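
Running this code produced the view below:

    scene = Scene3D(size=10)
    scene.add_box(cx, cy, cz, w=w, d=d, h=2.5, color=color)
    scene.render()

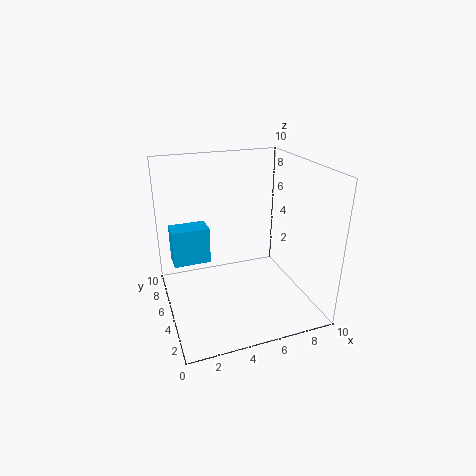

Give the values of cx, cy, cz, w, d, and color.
cx = 0.5, cy = 5, cz = 3.5, w = 2.5, d = 1.5, color = 'deepskyblue'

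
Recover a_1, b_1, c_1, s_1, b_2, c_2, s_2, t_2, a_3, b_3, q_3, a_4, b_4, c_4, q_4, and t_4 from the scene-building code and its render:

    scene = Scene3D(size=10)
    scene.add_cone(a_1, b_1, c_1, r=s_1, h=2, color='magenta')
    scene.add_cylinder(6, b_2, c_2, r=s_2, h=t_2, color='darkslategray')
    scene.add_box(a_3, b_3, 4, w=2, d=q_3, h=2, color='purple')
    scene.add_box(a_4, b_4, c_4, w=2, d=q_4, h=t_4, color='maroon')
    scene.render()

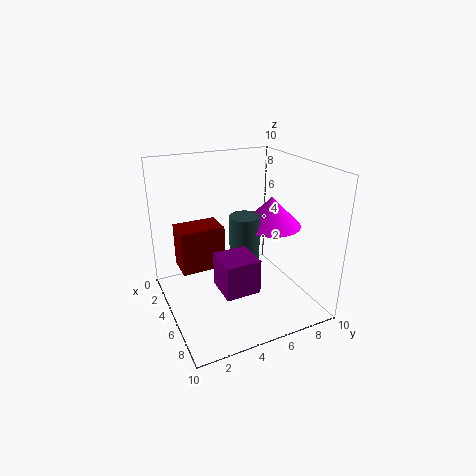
a_1 = 6; b_1 = 7; c_1 = 6; s_1 = 2; b_2 = 5; c_2 = 3; s_2 = 1; t_2 = 4; a_3 = 8; b_3 = 2; q_3 = 2; a_4 = 3; b_4 = 1; c_4 = 3; q_4 = 3; t_4 = 3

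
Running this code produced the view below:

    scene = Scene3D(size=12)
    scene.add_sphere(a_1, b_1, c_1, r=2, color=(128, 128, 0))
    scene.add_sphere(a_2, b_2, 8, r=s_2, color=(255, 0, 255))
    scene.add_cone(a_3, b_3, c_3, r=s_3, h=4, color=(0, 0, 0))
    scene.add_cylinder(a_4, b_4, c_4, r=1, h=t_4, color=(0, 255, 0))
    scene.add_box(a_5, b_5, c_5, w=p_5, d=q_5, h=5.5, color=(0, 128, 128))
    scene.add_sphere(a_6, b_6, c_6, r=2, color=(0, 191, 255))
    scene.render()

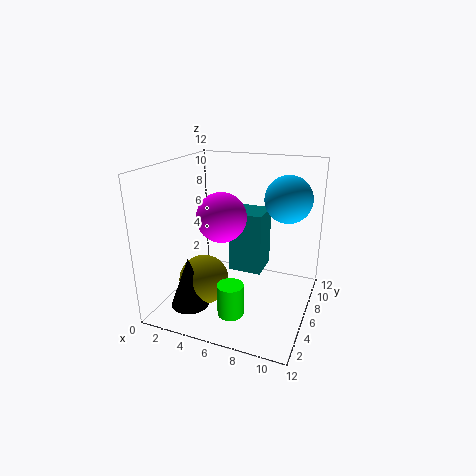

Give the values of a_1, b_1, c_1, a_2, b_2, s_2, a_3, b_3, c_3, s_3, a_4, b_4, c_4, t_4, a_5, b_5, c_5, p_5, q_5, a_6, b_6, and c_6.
a_1 = 4; b_1 = 3.5; c_1 = 3; a_2 = 5; b_2 = 5; s_2 = 2; a_3 = 3.5; b_3 = 2; c_3 = 1.5; s_3 = 1.5; a_4 = 7; b_4 = 2; c_4 = 1.5; t_4 = 2.5; a_5 = 4.5; b_5 = 7.5; c_5 = 2; p_5 = 3; q_5 = 3; a_6 = 9.5; b_6 = 8.5; c_6 = 9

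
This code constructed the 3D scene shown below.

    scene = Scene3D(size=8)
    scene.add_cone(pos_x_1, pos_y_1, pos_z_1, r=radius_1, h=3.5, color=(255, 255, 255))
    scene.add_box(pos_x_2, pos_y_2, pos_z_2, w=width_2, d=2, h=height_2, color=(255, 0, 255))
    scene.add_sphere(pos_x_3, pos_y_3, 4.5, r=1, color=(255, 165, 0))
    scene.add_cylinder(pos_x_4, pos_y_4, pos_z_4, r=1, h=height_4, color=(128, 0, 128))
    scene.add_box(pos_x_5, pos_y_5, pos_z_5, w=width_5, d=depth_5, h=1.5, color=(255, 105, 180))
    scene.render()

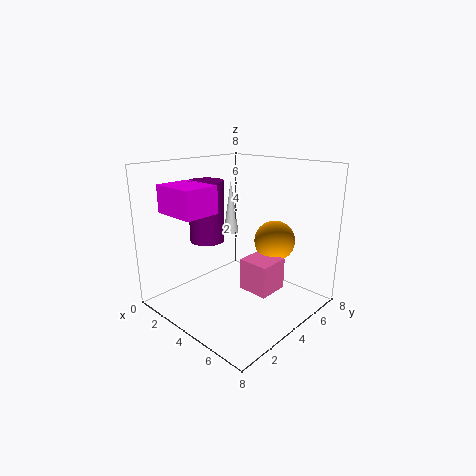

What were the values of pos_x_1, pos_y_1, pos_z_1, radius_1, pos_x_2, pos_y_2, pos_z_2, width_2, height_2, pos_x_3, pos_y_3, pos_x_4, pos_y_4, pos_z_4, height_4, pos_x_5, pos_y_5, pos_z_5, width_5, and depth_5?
pos_x_1 = 1, pos_y_1 = 6.5, pos_z_1 = 3, radius_1 = 0.5, pos_x_2 = 1, pos_y_2 = 1, pos_z_2 = 5.5, width_2 = 2.5, height_2 = 1.5, pos_x_3 = 6.5, pos_y_3 = 4, pos_x_4 = 2, pos_y_4 = 3.5, pos_z_4 = 3.5, height_4 = 3.5, pos_x_5 = 6, pos_y_5 = 2, pos_z_5 = 2.5, width_5 = 1.5, depth_5 = 1.5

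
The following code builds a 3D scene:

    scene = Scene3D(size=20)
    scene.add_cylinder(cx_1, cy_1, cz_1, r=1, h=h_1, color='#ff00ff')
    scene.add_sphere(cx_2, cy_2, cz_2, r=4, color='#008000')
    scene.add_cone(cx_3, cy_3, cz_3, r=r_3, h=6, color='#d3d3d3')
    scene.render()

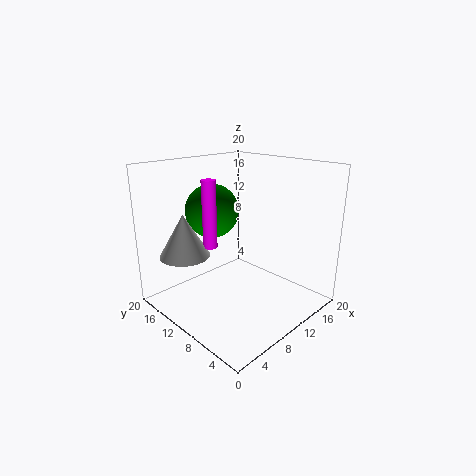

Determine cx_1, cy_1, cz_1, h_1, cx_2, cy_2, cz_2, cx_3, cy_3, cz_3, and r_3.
cx_1 = 7.5
cy_1 = 13
cz_1 = 8.5
h_1 = 9.5
cx_2 = 10.5
cy_2 = 16
cz_2 = 12.5
cx_3 = 4.5
cy_3 = 15
cz_3 = 7.5
r_3 = 3.5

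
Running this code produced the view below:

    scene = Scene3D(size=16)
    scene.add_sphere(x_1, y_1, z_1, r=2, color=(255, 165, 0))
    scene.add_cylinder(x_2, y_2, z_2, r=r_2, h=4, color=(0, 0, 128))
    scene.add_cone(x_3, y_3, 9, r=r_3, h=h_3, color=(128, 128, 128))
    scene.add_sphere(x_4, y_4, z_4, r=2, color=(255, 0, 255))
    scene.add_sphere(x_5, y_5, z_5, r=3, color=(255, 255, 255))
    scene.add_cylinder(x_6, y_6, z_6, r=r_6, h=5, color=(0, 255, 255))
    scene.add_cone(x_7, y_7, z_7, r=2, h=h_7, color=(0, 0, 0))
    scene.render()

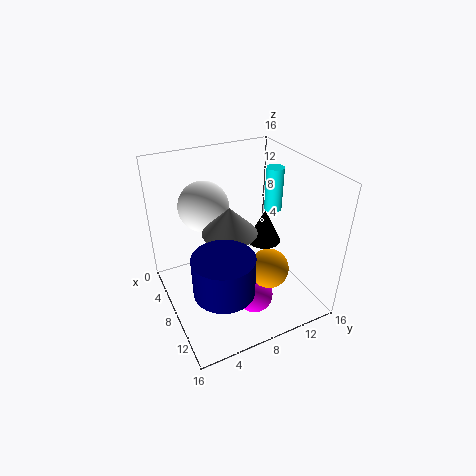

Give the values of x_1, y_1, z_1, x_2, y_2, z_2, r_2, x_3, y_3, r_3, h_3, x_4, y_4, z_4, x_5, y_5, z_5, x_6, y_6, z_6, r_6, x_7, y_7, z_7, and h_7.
x_1 = 13
y_1 = 9
z_1 = 7
x_2 = 13
y_2 = 4
z_2 = 6
r_2 = 3
x_3 = 8
y_3 = 7
r_3 = 3
h_3 = 3
x_4 = 12
y_4 = 8
z_4 = 3
x_5 = 3
y_5 = 6
z_5 = 10
x_6 = 7
y_6 = 13
z_6 = 10
r_6 = 1
x_7 = 7
y_7 = 12
z_7 = 6
h_7 = 4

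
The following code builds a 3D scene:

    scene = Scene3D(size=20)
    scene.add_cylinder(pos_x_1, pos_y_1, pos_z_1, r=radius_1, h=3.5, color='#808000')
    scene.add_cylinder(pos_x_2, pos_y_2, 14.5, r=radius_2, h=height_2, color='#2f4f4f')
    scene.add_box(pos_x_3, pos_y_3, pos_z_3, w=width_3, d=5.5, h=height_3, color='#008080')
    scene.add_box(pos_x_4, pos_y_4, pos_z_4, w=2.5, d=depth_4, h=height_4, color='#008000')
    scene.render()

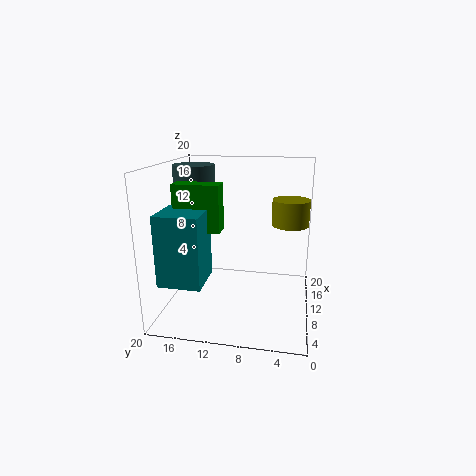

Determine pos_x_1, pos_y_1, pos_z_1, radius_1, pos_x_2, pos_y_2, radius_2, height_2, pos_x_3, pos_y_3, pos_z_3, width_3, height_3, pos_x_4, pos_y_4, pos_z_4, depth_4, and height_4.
pos_x_1 = 11, pos_y_1 = 3, pos_z_1 = 12, radius_1 = 2.5, pos_x_2 = 13, pos_y_2 = 17, radius_2 = 3, height_2 = 5, pos_x_3 = 1.5, pos_y_3 = 13, pos_z_3 = 6, width_3 = 5.5, height_3 = 9, pos_x_4 = 5.5, pos_y_4 = 11.5, pos_z_4 = 12, depth_4 = 6, height_4 = 6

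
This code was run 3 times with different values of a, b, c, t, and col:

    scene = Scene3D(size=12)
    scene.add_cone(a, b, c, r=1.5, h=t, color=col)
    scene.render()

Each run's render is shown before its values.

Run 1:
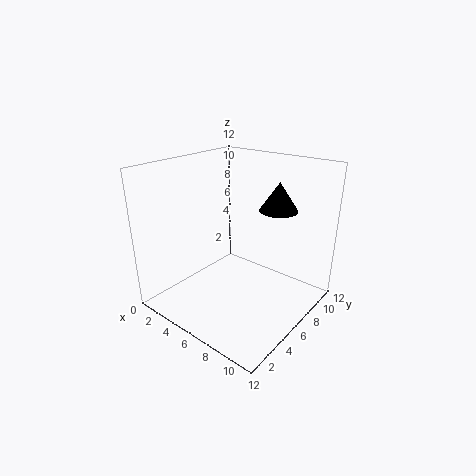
a = 9, b = 7.25, c = 8.75, t = 2.25, col = 'black'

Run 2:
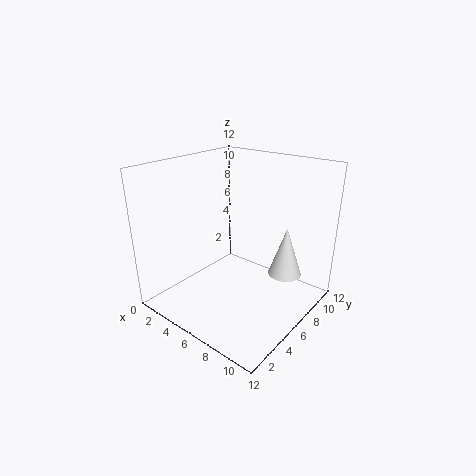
a = 8.5, b = 9.75, c = 1.75, t = 4.5, col = 'white'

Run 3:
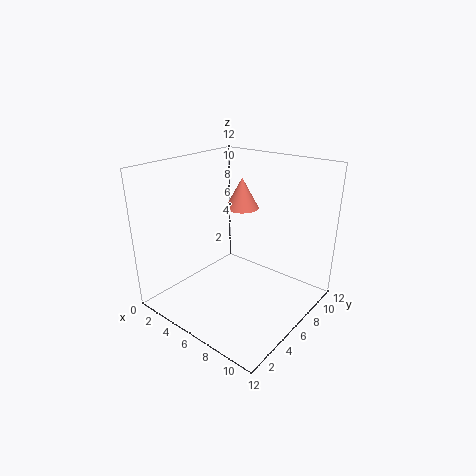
a = 4.25, b = 8.75, c = 7.5, t = 2.75, col = 'salmon'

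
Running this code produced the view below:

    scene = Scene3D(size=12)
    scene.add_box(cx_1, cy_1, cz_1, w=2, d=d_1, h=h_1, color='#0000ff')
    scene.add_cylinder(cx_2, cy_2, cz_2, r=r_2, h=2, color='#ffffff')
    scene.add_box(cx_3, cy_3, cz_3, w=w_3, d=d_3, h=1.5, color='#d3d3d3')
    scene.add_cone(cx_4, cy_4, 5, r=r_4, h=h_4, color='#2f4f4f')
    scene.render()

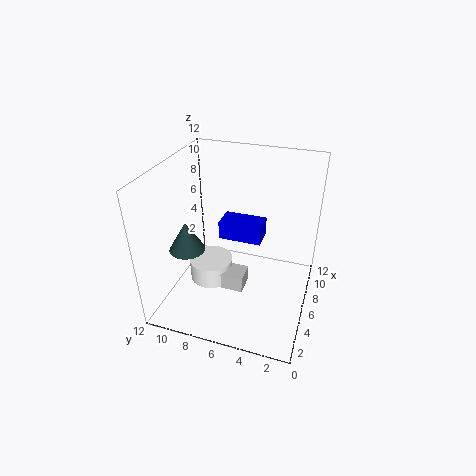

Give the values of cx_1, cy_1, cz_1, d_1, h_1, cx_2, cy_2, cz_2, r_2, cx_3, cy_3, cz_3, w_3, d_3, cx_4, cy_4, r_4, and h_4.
cx_1 = 5.5; cy_1 = 4; cz_1 = 6; d_1 = 3.5; h_1 = 1.5; cx_2 = 7; cy_2 = 9; cz_2 = 0.5; r_2 = 2; cx_3 = 5.5; cy_3 = 5.5; cz_3 = 0.5; w_3 = 2; d_3 = 2; cx_4 = 4.5; cy_4 = 10; r_4 = 1.5; h_4 = 2.5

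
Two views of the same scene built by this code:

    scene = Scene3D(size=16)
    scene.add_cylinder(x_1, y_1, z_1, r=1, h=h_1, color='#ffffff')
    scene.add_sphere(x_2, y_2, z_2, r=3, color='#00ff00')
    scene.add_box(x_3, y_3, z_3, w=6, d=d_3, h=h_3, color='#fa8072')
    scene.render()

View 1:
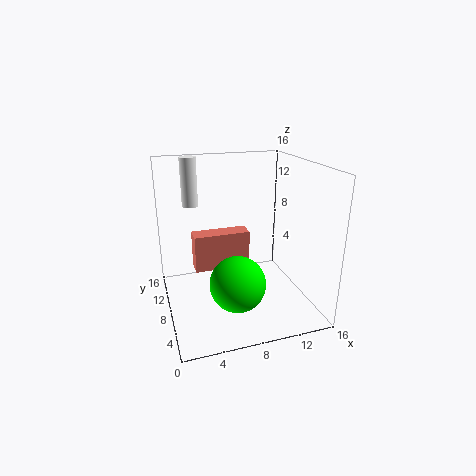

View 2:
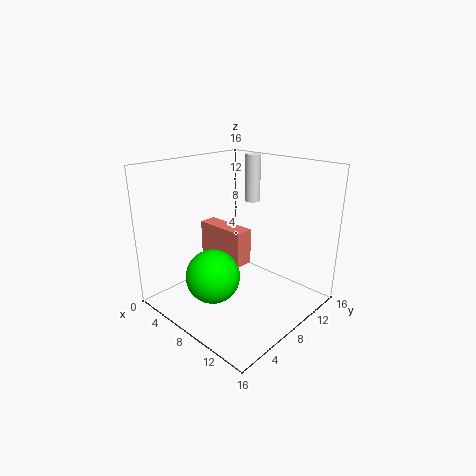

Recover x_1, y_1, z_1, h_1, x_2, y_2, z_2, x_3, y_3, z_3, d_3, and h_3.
x_1 = 4, y_1 = 15, z_1 = 10, h_1 = 6, x_2 = 7, y_2 = 5, z_2 = 4, x_3 = 3, y_3 = 7, z_3 = 5, d_3 = 2, h_3 = 4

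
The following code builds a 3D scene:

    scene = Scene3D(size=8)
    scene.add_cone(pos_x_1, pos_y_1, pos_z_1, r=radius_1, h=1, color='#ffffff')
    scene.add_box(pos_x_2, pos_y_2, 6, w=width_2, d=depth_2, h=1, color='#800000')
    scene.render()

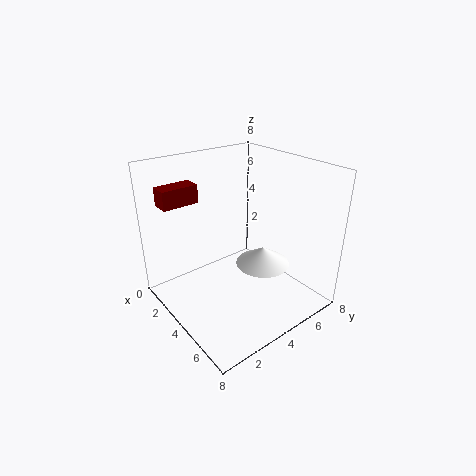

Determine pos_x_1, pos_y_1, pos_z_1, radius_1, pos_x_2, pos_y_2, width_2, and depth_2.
pos_x_1 = 5, pos_y_1 = 5, pos_z_1 = 2.5, radius_1 = 1.5, pos_x_2 = 1.5, pos_y_2 = 0.5, width_2 = 1, depth_2 = 2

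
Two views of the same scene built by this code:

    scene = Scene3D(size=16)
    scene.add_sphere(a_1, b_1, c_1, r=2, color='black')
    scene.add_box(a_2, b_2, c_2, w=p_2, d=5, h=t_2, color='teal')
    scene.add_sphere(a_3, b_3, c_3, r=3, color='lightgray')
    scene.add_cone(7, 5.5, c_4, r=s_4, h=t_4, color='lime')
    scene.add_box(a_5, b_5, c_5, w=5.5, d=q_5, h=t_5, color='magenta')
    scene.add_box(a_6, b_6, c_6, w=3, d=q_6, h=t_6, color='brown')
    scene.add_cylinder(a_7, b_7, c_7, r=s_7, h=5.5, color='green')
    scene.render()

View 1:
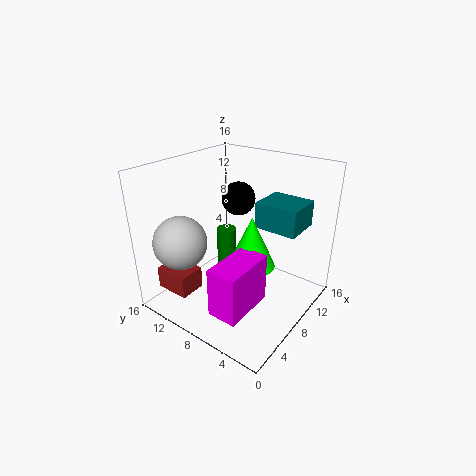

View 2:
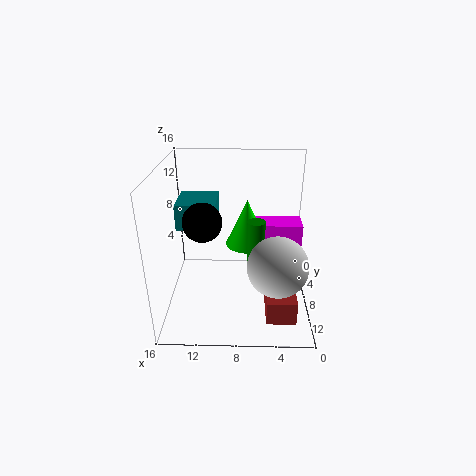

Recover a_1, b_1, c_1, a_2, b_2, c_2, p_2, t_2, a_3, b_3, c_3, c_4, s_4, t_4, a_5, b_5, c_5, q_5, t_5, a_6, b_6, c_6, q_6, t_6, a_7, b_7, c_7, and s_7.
a_1 = 11.5, b_1 = 10.5, c_1 = 11, a_2 = 10.5, b_2 = 2.5, c_2 = 8.5, p_2 = 4.5, t_2 = 3, a_3 = 4, b_3 = 13, c_3 = 7.5, c_4 = 6, s_4 = 2.5, t_4 = 5.5, a_5 = 0.5, b_5 = 3, c_5 = 3.5, q_5 = 3, t_5 = 5, a_6 = 2, b_6 = 11, c_6 = 2, q_6 = 4, t_6 = 2.5, a_7 = 6, b_7 = 8, c_7 = 4.5, s_7 = 1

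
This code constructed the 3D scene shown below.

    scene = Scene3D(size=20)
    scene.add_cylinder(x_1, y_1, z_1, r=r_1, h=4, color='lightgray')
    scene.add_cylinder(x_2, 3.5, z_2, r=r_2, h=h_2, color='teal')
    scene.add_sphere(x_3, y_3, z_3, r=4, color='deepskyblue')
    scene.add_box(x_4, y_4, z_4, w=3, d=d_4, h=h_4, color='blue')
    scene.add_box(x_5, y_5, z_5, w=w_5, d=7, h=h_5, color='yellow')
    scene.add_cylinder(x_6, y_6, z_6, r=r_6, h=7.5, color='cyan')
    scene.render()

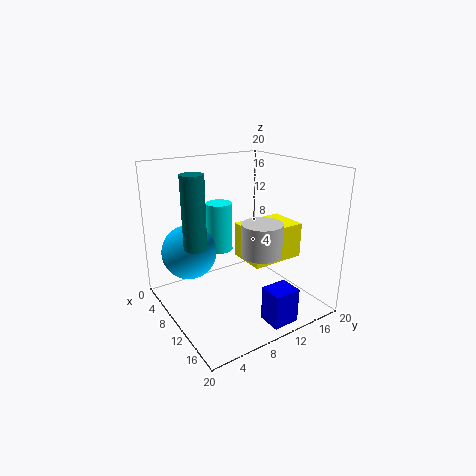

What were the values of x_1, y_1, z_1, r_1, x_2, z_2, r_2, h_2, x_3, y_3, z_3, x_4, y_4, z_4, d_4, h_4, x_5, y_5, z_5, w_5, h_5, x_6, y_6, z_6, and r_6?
x_1 = 16, y_1 = 9.5, z_1 = 10, r_1 = 2.5, x_2 = 10, z_2 = 10, r_2 = 1.5, h_2 = 9.5, x_3 = 4.5, y_3 = 5, z_3 = 7, x_4 = 17, y_4 = 9, z_4 = 1.5, d_4 = 3.5, h_4 = 4.5, x_5 = 11.5, y_5 = 8.5, z_5 = 8.5, w_5 = 5, h_5 = 4.5, x_6 = 4, y_6 = 10.5, z_6 = 6, r_6 = 2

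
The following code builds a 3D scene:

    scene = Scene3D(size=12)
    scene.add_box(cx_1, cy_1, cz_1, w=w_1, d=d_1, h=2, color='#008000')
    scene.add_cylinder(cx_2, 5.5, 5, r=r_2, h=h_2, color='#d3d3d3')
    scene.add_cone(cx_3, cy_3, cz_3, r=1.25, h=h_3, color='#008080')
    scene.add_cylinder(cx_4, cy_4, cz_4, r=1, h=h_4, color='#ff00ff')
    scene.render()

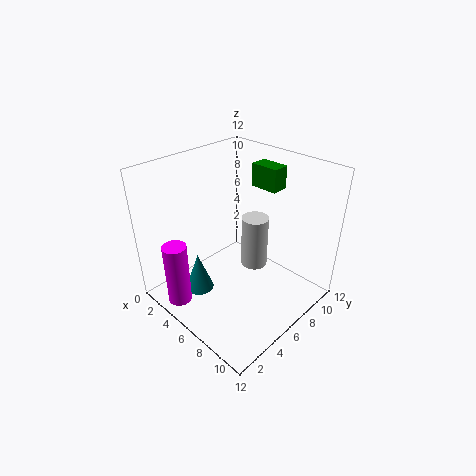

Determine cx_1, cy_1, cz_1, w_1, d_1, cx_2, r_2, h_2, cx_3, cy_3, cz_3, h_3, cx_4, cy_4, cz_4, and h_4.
cx_1 = 4.5; cy_1 = 9.25; cz_1 = 9.25; w_1 = 2.5; d_1 = 1.5; cx_2 = 8.25; r_2 = 1; h_2 = 4; cx_3 = 3.25; cy_3 = 3.75; cz_3 = 0.5; h_3 = 3.5; cx_4 = 3.25; cy_4 = 1.5; cz_4 = 0.5; h_4 = 5.5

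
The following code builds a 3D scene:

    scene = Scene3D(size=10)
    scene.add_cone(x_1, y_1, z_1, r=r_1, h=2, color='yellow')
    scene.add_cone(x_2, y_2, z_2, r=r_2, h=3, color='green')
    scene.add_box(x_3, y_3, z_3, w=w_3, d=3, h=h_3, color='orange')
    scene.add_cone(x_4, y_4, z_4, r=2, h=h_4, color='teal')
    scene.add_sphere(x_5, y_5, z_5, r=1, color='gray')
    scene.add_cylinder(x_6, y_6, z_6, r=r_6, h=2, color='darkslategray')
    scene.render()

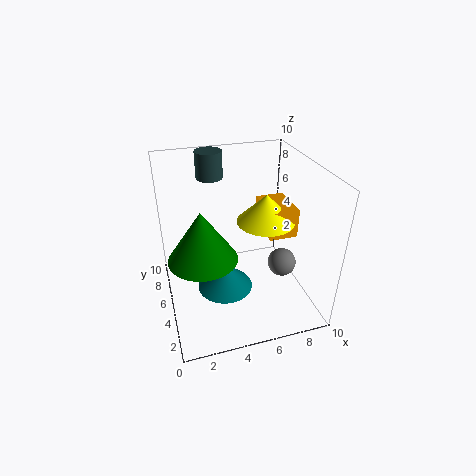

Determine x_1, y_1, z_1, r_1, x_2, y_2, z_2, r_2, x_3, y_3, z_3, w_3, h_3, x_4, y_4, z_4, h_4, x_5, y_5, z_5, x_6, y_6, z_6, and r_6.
x_1 = 7
y_1 = 5
z_1 = 6
r_1 = 2
x_2 = 2
y_2 = 2
z_2 = 6
r_2 = 2
x_3 = 7
y_3 = 4
z_3 = 5
w_3 = 2
h_3 = 2
x_4 = 4
y_4 = 5
z_4 = 1
h_4 = 2
x_5 = 8
y_5 = 4
z_5 = 3
x_6 = 4
y_6 = 9
z_6 = 8
r_6 = 1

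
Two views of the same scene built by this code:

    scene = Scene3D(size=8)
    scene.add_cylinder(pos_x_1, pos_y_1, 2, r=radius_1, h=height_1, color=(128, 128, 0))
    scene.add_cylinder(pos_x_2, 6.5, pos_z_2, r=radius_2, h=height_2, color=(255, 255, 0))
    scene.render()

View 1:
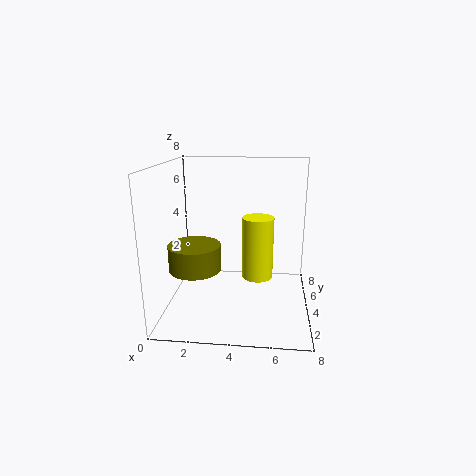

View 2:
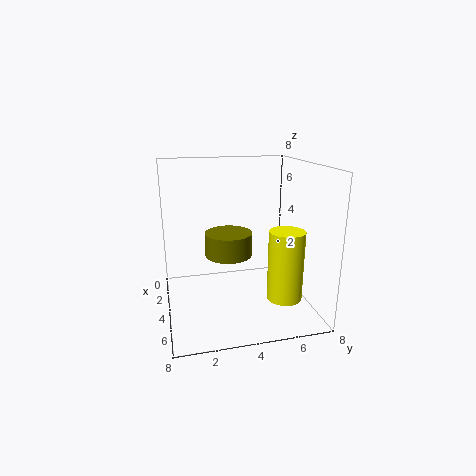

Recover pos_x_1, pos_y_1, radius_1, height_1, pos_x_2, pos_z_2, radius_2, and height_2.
pos_x_1 = 1.5; pos_y_1 = 4; radius_1 = 1.5; height_1 = 1.5; pos_x_2 = 5; pos_z_2 = 0.5; radius_2 = 1; height_2 = 4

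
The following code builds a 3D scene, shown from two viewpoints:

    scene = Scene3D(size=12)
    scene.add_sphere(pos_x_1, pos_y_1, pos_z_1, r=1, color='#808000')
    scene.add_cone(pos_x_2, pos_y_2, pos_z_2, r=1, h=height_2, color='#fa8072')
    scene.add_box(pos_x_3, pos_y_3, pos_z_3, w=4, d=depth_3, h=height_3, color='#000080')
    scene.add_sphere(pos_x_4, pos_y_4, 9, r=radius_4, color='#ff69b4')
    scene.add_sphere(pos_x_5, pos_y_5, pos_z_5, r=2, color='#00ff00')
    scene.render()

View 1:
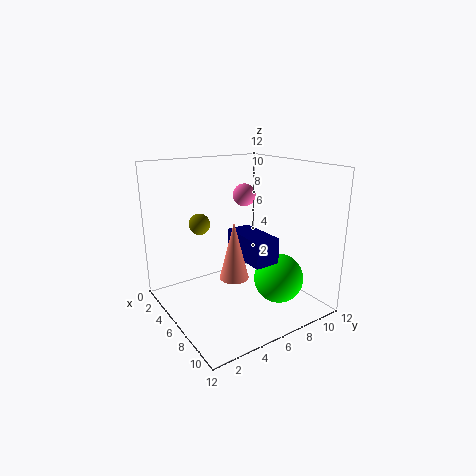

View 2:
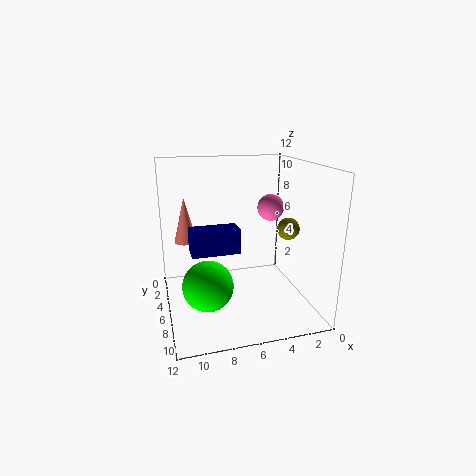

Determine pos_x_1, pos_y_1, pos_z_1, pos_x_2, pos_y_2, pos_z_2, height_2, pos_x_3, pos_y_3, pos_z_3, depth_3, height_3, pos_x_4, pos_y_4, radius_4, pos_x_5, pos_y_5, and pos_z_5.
pos_x_1 = 1
pos_y_1 = 5
pos_z_1 = 6
pos_x_2 = 10
pos_y_2 = 3
pos_z_2 = 5
height_2 = 4
pos_x_3 = 6
pos_y_3 = 5
pos_z_3 = 5
depth_3 = 2
height_3 = 2
pos_x_4 = 4
pos_y_4 = 8
radius_4 = 1
pos_x_5 = 9
pos_y_5 = 8
pos_z_5 = 3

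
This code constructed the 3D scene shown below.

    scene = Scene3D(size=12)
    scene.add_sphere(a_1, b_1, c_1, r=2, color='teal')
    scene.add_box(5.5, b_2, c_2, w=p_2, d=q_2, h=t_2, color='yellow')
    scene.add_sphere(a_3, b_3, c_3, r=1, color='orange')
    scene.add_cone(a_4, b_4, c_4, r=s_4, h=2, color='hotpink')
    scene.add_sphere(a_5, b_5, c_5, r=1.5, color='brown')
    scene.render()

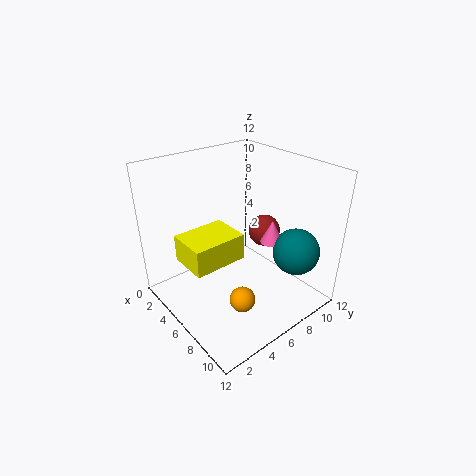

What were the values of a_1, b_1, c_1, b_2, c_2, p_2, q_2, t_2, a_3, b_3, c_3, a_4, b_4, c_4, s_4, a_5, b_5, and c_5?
a_1 = 9
b_1 = 10
c_1 = 4.5
b_2 = 0.5
c_2 = 6
p_2 = 3
q_2 = 4
t_2 = 2
a_3 = 9
b_3 = 4
c_3 = 2.5
a_4 = 7
b_4 = 9
c_4 = 5
s_4 = 1
a_5 = 4.5
b_5 = 10.5
c_5 = 4.5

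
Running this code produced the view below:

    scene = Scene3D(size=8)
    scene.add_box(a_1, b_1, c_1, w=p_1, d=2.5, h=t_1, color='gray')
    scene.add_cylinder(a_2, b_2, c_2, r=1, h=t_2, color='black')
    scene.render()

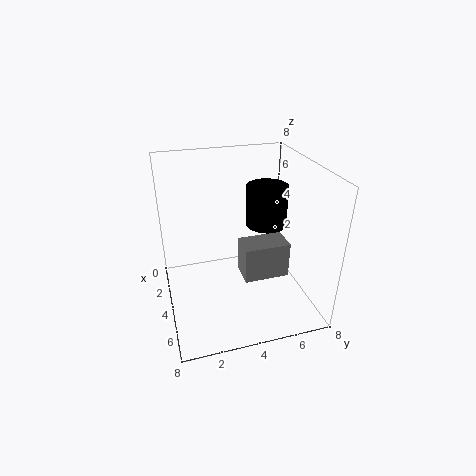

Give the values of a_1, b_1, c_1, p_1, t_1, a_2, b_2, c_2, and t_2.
a_1 = 4; b_1 = 4; c_1 = 2; p_1 = 1.5; t_1 = 2; a_2 = 5.5; b_2 = 5; c_2 = 5.5; t_2 = 2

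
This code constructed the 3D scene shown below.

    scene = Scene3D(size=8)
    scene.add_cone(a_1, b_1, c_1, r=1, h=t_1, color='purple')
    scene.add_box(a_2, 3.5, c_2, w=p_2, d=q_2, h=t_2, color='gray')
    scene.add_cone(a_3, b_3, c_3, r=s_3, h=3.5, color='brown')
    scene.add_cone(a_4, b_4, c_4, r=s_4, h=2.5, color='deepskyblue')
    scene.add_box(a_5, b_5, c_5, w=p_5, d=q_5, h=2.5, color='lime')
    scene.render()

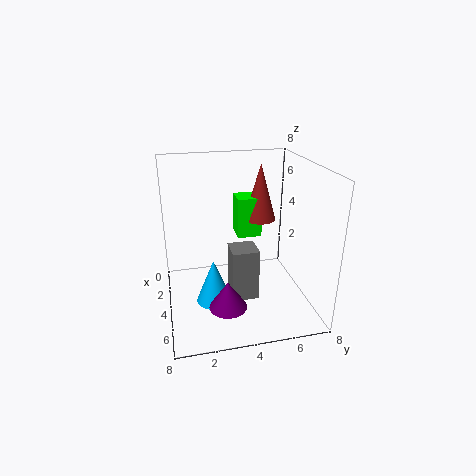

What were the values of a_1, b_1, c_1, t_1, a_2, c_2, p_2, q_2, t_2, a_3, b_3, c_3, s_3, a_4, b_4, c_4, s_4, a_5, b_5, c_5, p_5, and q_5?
a_1 = 6, b_1 = 3, c_1 = 1, t_1 = 1.5, a_2 = 3.5, c_2 = 0.5, p_2 = 1.5, q_2 = 1.5, t_2 = 3, a_3 = 1.5, b_3 = 6, c_3 = 4, s_3 = 1, a_4 = 4.5, b_4 = 2.5, c_4 = 0.5, s_4 = 1, a_5 = 0.5, b_5 = 4.5, c_5 = 3, p_5 = 1.5, q_5 = 1.5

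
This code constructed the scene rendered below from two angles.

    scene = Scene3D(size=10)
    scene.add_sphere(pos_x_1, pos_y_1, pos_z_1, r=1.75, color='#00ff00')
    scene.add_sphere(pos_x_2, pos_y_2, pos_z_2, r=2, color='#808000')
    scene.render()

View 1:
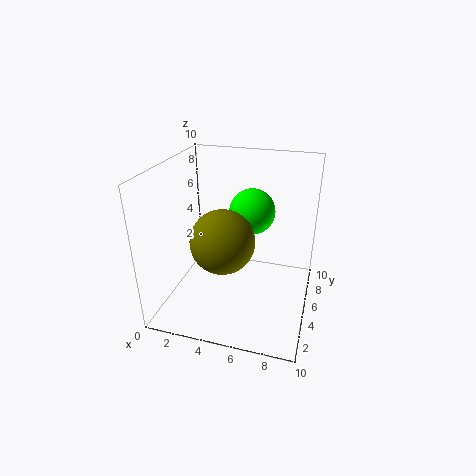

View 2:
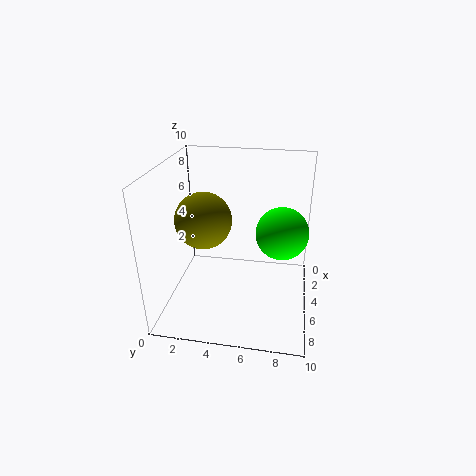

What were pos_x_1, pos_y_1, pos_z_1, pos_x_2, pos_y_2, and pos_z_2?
pos_x_1 = 5.25; pos_y_1 = 8; pos_z_1 = 5.75; pos_x_2 = 4.75; pos_y_2 = 2.5; pos_z_2 = 6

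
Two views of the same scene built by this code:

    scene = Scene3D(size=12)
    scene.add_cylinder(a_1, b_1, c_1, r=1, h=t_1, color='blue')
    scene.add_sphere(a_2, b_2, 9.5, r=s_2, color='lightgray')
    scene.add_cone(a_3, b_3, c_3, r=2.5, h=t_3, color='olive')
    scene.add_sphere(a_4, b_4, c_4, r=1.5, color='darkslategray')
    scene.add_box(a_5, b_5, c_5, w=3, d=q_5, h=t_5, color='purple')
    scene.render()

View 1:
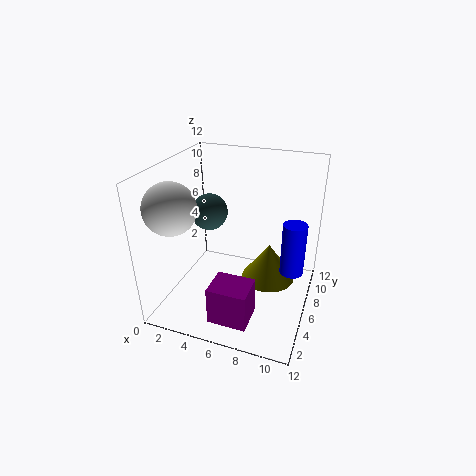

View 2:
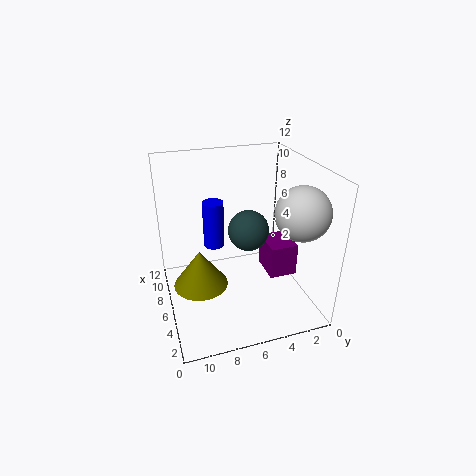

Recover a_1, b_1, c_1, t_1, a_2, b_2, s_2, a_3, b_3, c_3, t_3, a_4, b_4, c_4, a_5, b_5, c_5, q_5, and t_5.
a_1 = 10.5, b_1 = 7, c_1 = 3, t_1 = 4.5, a_2 = 2, b_2 = 2.5, s_2 = 2, a_3 = 8, b_3 = 9, c_3 = 0.5, t_3 = 3.5, a_4 = 3.5, b_4 = 6, c_4 = 8, a_5 = 5.5, b_5 = 0.5, c_5 = 1.5, q_5 = 2.5, t_5 = 3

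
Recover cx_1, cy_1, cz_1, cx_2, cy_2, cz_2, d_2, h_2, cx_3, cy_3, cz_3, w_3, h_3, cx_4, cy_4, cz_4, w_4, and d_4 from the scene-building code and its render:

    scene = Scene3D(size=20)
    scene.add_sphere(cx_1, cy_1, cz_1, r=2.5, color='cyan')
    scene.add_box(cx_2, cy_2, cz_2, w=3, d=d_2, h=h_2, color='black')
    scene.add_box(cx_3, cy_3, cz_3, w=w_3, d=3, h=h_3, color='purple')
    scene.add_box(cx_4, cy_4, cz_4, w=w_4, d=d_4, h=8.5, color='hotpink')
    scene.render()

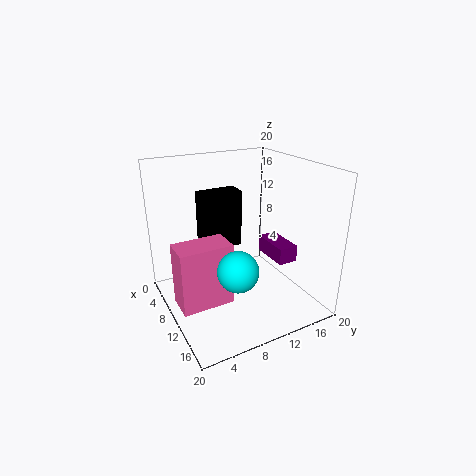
cx_1 = 16.5
cy_1 = 6.5
cz_1 = 9
cx_2 = 3.5
cy_2 = 6.5
cz_2 = 7
d_2 = 6
h_2 = 8.5
cx_3 = 6
cy_3 = 16
cz_3 = 5
w_3 = 6
h_3 = 2.5
cx_4 = 9.5
cy_4 = 0.5
cz_4 = 2.5
w_4 = 4
d_4 = 7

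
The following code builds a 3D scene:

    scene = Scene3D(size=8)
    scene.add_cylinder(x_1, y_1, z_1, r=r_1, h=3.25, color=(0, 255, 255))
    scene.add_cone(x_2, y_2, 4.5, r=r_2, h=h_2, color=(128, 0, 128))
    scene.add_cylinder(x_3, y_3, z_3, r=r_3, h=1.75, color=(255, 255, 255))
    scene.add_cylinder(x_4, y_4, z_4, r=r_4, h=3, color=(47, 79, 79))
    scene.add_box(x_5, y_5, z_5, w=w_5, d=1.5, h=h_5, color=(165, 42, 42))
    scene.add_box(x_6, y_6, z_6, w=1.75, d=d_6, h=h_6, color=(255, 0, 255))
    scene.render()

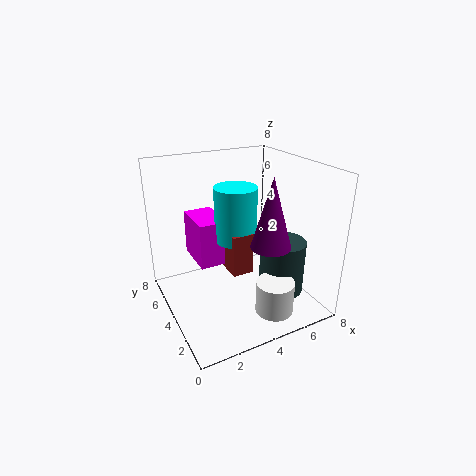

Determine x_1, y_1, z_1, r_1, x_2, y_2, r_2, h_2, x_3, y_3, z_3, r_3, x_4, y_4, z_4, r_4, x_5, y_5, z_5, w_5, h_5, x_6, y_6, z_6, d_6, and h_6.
x_1 = 4.5
y_1 = 5.25
z_1 = 3.25
r_1 = 1.25
x_2 = 4.5
y_2 = 1.5
r_2 = 1
h_2 = 3.5
x_3 = 4.75
y_3 = 1.25
z_3 = 0.75
r_3 = 1
x_4 = 6
y_4 = 2.5
z_4 = 1
r_4 = 1.25
x_5 = 3.75
y_5 = 4
z_5 = 1.5
w_5 = 1.25
h_5 = 2.5
x_6 = 2.25
y_6 = 5.25
z_6 = 1.75
d_6 = 2.75
h_6 = 2.75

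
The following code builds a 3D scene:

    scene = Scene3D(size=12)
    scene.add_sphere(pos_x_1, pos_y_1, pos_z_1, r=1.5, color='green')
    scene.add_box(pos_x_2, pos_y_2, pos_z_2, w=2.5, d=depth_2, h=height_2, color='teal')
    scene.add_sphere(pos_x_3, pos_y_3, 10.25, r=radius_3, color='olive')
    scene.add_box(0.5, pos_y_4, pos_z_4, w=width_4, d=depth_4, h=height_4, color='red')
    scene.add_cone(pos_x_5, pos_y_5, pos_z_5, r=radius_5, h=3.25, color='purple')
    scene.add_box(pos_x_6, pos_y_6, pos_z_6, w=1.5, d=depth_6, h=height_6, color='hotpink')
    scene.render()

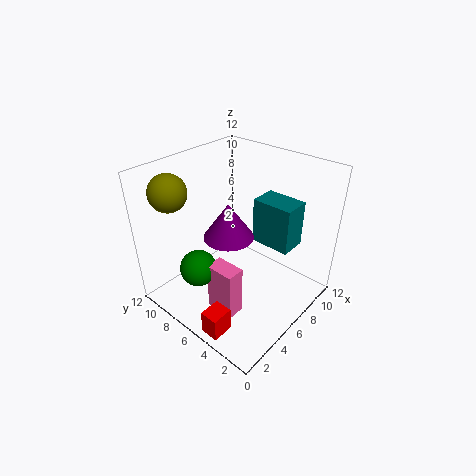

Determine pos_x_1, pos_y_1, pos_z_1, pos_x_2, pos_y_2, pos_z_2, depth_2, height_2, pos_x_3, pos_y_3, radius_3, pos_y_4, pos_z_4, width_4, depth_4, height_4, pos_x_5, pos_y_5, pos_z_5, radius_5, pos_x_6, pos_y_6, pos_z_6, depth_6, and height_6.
pos_x_1 = 2.75, pos_y_1 = 7.5, pos_z_1 = 4, pos_x_2 = 9.25, pos_y_2 = 3.25, pos_z_2 = 3.75, depth_2 = 3.75, height_2 = 4.25, pos_x_3 = 2.25, pos_y_3 = 9.75, radius_3 = 1.5, pos_y_4 = 3.5, pos_z_4 = 0.25, width_4 = 1.75, depth_4 = 1.5, height_4 = 2, pos_x_5 = 6.75, pos_y_5 = 7.75, pos_z_5 = 5, radius_5 = 2.25, pos_x_6 = 2.75, pos_y_6 = 4, pos_z_6 = 0.5, depth_6 = 2.5, height_6 = 4.25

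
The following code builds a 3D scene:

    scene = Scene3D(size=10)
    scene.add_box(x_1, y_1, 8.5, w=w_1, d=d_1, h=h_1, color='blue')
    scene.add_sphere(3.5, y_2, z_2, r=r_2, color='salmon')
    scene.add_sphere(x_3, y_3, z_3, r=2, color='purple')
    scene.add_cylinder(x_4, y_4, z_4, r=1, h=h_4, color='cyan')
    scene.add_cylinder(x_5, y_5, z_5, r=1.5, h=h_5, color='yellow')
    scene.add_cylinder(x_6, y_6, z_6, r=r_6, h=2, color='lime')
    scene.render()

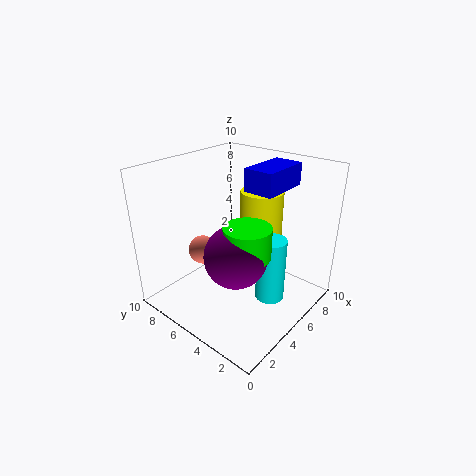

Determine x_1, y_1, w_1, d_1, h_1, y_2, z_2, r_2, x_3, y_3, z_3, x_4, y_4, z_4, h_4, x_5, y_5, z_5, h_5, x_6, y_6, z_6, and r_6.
x_1 = 5
y_1 = 2.5
w_1 = 3.5
d_1 = 2
h_1 = 1.5
y_2 = 7
z_2 = 4
r_2 = 1
x_3 = 3
y_3 = 3.5
z_3 = 5
x_4 = 5.5
y_4 = 2.5
z_4 = 1
h_4 = 4.5
x_5 = 7
y_5 = 4.5
z_5 = 4
h_5 = 4
x_6 = 3.5
y_6 = 3
z_6 = 5
r_6 = 1.5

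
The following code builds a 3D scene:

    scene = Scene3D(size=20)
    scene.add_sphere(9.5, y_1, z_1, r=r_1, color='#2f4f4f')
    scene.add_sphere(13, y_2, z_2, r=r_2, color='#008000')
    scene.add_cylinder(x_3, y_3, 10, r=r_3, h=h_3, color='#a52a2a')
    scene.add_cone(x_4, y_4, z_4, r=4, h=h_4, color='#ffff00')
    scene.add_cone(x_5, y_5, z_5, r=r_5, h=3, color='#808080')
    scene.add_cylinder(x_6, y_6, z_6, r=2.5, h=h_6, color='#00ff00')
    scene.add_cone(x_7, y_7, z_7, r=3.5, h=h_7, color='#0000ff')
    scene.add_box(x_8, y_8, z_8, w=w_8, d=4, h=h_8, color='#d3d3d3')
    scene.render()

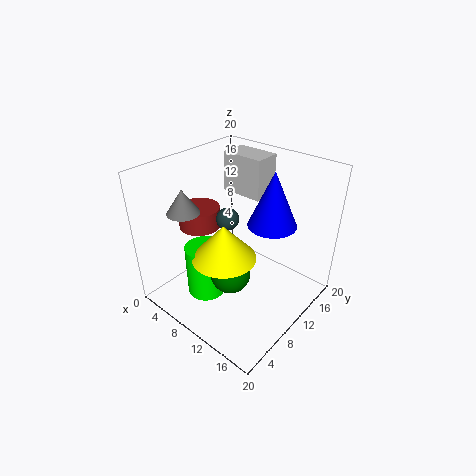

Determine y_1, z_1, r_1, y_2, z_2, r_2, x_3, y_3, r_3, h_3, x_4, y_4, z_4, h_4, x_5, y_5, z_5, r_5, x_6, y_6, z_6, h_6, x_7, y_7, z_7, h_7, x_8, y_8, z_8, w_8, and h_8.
y_1 = 8.5, z_1 = 13.5, r_1 = 1.5, y_2 = 5, z_2 = 8.5, r_2 = 2.5, x_3 = 3.5, y_3 = 9, r_3 = 3, h_3 = 3, x_4 = 12, y_4 = 5, z_4 = 10.5, h_4 = 4.5, x_5 = 7.5, y_5 = 3, z_5 = 16, r_5 = 2, x_6 = 9, y_6 = 4.5, z_6 = 4, h_6 = 7, x_7 = 12.5, y_7 = 14.5, z_7 = 11, h_7 = 8, x_8 = 3, y_8 = 15, z_8 = 13.5, w_8 = 6.5, h_8 = 6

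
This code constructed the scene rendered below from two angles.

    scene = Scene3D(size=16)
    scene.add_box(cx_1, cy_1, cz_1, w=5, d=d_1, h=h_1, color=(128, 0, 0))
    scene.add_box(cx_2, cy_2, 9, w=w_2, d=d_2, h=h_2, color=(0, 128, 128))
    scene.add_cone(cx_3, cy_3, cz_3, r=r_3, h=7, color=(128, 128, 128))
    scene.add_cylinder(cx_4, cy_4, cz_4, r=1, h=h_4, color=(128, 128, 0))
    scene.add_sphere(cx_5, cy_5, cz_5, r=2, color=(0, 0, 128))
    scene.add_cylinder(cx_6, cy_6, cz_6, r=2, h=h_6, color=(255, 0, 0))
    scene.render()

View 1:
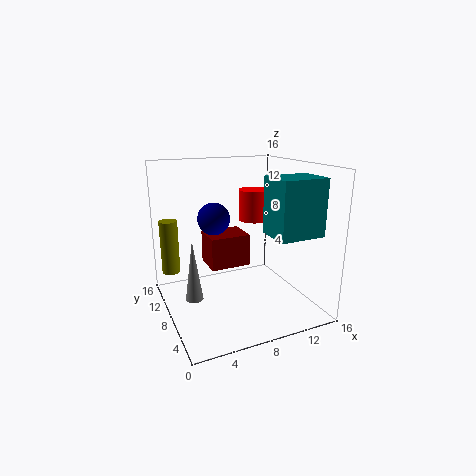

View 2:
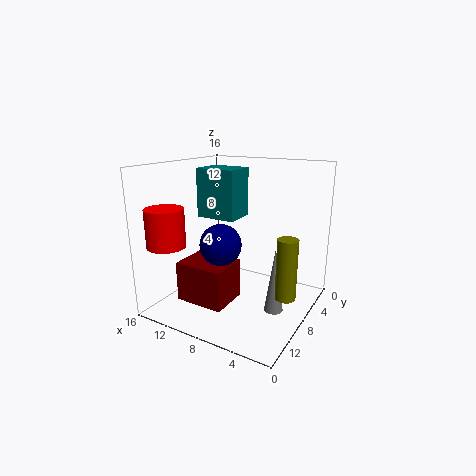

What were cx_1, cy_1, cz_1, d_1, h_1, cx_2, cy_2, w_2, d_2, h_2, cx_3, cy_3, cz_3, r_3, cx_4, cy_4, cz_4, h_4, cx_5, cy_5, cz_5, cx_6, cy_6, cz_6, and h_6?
cx_1 = 6, cy_1 = 11, cz_1 = 3, d_1 = 4, h_1 = 4, cx_2 = 10, cy_2 = 2, w_2 = 5, d_2 = 4, h_2 = 6, cx_3 = 3, cy_3 = 9, cz_3 = 1, r_3 = 1, cx_4 = 1, cy_4 = 11, cz_4 = 4, h_4 = 6, cx_5 = 7, cy_5 = 13, cz_5 = 9, cx_6 = 13, cy_6 = 14, cz_6 = 8, h_6 = 4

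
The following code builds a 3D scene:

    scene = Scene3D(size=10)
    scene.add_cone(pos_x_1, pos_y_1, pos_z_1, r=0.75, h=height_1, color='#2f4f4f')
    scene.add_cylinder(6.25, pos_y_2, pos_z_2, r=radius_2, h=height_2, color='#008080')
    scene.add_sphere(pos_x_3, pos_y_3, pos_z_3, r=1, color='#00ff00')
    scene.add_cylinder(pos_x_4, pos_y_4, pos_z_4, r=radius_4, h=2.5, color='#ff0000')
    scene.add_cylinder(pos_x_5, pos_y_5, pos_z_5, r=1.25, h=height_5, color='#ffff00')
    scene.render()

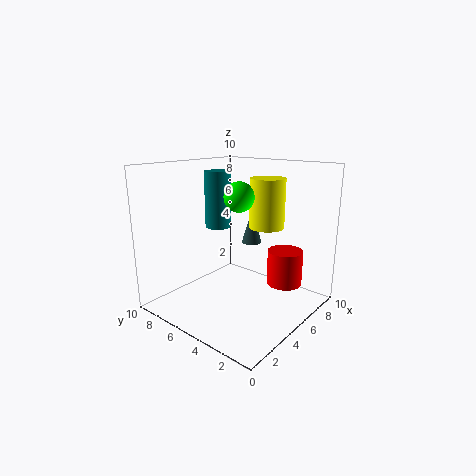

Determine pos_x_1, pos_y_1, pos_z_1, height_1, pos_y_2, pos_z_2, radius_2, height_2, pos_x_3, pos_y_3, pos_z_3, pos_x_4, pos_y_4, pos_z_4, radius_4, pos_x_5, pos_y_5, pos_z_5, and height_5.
pos_x_1 = 7.25; pos_y_1 = 5.5; pos_z_1 = 4; height_1 = 2.5; pos_y_2 = 8; pos_z_2 = 5; radius_2 = 1; height_2 = 4.25; pos_x_3 = 4.5; pos_y_3 = 4.5; pos_z_3 = 8; pos_x_4 = 7.25; pos_y_4 = 2.5; pos_z_4 = 1.5; radius_4 = 1.25; pos_x_5 = 7; pos_y_5 = 4; pos_z_5 = 5.5; height_5 = 3.5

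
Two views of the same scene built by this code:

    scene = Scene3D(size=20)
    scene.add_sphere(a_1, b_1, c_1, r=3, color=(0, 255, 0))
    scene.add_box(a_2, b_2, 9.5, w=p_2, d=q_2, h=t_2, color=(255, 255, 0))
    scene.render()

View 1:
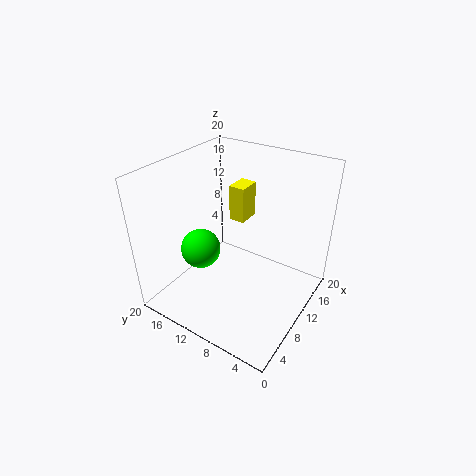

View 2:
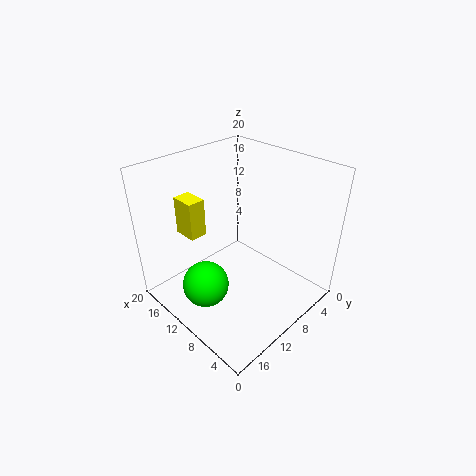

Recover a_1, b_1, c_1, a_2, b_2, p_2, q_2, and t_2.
a_1 = 9.5
b_1 = 16.5
c_1 = 6
a_2 = 14.5
b_2 = 12
p_2 = 3.5
q_2 = 2.5
t_2 = 5.5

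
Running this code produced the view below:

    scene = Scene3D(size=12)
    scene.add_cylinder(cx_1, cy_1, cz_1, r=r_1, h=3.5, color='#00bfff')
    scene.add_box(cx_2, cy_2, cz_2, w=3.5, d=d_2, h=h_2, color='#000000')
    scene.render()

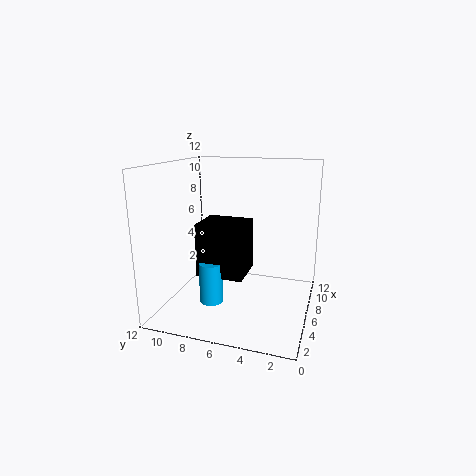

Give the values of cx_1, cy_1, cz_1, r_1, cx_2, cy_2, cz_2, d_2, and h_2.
cx_1 = 4.75; cy_1 = 8; cz_1 = 0.5; r_1 = 1; cx_2 = 4.5; cy_2 = 5.25; cz_2 = 2.75; d_2 = 4; h_2 = 4.5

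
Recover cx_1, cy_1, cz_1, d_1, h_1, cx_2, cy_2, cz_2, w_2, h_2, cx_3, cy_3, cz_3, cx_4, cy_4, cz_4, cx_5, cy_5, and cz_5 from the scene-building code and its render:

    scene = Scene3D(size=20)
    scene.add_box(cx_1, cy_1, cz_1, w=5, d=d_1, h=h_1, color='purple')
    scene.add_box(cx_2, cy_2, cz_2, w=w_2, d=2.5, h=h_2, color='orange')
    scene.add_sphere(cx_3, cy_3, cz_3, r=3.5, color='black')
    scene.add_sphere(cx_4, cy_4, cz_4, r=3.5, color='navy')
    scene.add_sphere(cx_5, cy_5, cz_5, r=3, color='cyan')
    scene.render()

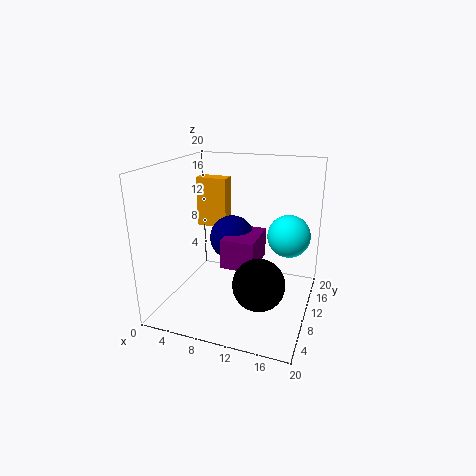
cx_1 = 7
cy_1 = 10.5
cz_1 = 4.5
d_1 = 7
h_1 = 4.5
cx_2 = 0.5
cy_2 = 16.5
cz_2 = 8.5
w_2 = 5
h_2 = 8
cx_3 = 14
cy_3 = 7
cz_3 = 5
cx_4 = 7
cy_4 = 15.5
cz_4 = 7.5
cx_5 = 16.5
cy_5 = 13
cz_5 = 10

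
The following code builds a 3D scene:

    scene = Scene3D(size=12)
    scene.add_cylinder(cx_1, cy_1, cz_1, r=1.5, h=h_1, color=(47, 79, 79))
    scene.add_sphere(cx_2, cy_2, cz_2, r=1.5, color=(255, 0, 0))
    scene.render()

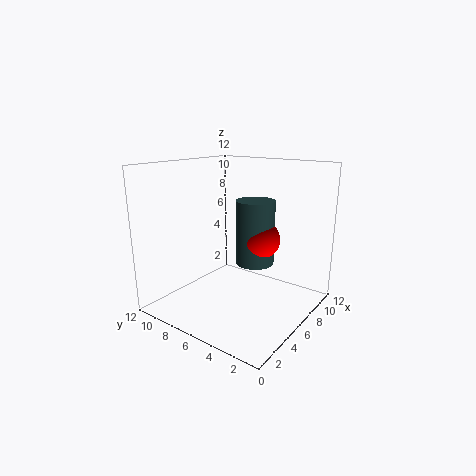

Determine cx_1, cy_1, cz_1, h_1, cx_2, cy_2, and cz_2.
cx_1 = 5.5; cy_1 = 4; cz_1 = 4.5; h_1 = 5; cx_2 = 5.5; cy_2 = 3.5; cz_2 = 6.5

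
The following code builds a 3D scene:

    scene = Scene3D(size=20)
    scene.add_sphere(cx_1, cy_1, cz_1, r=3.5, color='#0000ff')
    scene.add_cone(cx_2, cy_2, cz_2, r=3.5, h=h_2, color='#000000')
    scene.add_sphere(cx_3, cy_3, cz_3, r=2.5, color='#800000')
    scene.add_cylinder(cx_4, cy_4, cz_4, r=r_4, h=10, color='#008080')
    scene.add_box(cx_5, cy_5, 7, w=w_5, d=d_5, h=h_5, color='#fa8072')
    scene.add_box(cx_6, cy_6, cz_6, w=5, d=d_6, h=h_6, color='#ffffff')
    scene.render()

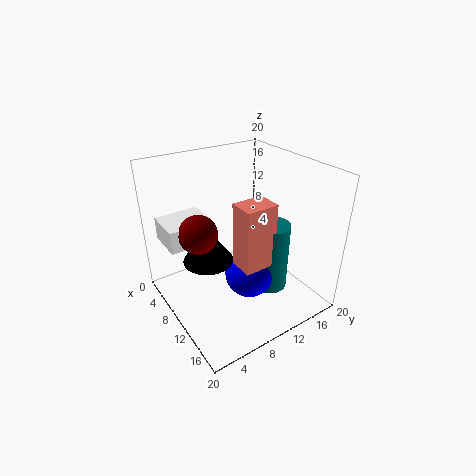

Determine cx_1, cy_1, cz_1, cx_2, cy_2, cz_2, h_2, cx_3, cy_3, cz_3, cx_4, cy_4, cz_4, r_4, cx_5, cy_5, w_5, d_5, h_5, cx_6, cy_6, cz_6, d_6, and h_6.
cx_1 = 11.5, cy_1 = 11, cz_1 = 4.5, cx_2 = 8.5, cy_2 = 6, cz_2 = 7, h_2 = 5, cx_3 = 10, cy_3 = 4, cz_3 = 12.5, cx_4 = 12.5, cy_4 = 14, cz_4 = 2, r_4 = 2.5, cx_5 = 11, cy_5 = 8.5, w_5 = 3.5, d_5 = 4.5, h_5 = 9, cx_6 = 4.5, cy_6 = 0.5, cz_6 = 10.5, d_6 = 6, h_6 = 3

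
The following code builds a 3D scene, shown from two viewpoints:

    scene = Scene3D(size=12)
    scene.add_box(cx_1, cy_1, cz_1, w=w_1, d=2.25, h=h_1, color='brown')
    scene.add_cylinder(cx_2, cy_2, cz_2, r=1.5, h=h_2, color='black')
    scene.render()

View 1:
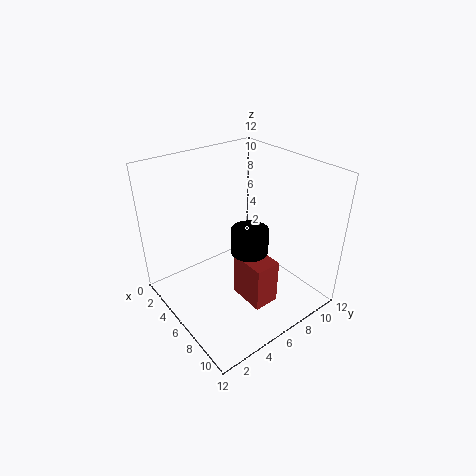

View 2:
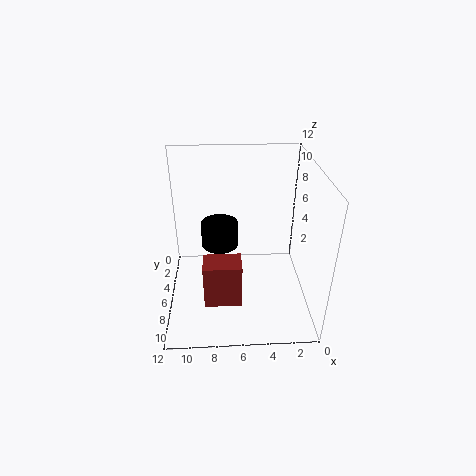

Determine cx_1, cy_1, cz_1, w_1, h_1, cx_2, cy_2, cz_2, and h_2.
cx_1 = 5.75, cy_1 = 5.75, cz_1 = 0.25, w_1 = 3.25, h_1 = 4, cx_2 = 7.5, cy_2 = 6, cz_2 = 5.5, h_2 = 2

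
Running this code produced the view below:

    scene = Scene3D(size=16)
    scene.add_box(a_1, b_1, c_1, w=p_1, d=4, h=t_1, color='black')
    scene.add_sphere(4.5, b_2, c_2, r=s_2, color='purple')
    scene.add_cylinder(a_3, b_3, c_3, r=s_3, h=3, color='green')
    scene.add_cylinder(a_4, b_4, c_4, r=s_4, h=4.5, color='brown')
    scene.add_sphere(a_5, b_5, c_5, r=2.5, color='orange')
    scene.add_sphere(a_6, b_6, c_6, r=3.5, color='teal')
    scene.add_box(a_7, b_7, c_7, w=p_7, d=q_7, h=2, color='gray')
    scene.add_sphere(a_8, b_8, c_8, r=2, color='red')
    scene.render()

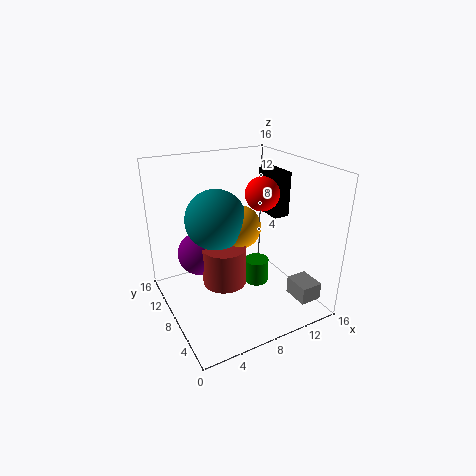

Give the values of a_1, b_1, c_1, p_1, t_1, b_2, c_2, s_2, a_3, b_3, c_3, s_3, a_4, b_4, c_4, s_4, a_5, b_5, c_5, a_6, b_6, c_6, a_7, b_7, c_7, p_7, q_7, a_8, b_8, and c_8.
a_1 = 14, b_1 = 9.5, c_1 = 8.5, p_1 = 2, t_1 = 5.5, b_2 = 11, c_2 = 5.5, s_2 = 2.5, a_3 = 11.5, b_3 = 9.5, c_3 = 0.5, s_3 = 1.5, a_4 = 6.5, b_4 = 8.5, c_4 = 2.5, s_4 = 2.5, a_5 = 9, b_5 = 9.5, c_5 = 8.5, a_6 = 6.5, b_6 = 10.5, c_6 = 9.5, a_7 = 13, b_7 = 2, c_7 = 1, p_7 = 2.5, q_7 = 3, a_8 = 12, b_8 = 9.5, c_8 = 12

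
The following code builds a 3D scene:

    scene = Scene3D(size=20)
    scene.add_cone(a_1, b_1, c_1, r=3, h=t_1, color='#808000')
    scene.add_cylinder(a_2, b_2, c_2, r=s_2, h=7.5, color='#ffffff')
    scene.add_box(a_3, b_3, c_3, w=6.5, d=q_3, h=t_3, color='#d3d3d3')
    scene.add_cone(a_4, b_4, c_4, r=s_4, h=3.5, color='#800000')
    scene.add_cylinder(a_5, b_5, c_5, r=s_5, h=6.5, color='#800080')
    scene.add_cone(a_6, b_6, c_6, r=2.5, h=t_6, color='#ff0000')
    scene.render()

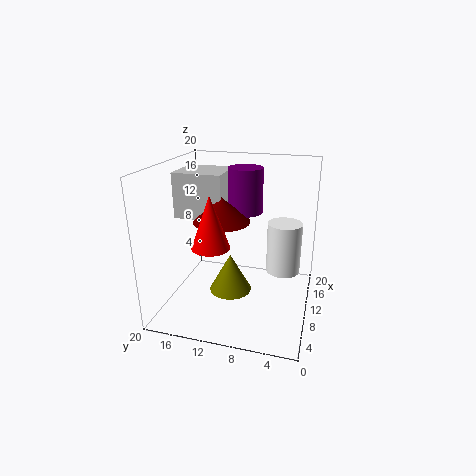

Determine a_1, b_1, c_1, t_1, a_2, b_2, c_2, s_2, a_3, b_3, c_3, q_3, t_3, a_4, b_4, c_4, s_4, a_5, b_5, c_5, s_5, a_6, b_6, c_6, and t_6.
a_1 = 9.5
b_1 = 11
c_1 = 2
t_1 = 5.5
a_2 = 13.5
b_2 = 4
c_2 = 4
s_2 = 2.5
a_3 = 10
b_3 = 12.5
c_3 = 12
q_3 = 7
t_3 = 6.5
a_4 = 10.5
b_4 = 12.5
c_4 = 12
s_4 = 4
a_5 = 14
b_5 = 10
c_5 = 12.5
s_5 = 2.5
a_6 = 6
b_6 = 12.5
c_6 = 10
t_6 = 7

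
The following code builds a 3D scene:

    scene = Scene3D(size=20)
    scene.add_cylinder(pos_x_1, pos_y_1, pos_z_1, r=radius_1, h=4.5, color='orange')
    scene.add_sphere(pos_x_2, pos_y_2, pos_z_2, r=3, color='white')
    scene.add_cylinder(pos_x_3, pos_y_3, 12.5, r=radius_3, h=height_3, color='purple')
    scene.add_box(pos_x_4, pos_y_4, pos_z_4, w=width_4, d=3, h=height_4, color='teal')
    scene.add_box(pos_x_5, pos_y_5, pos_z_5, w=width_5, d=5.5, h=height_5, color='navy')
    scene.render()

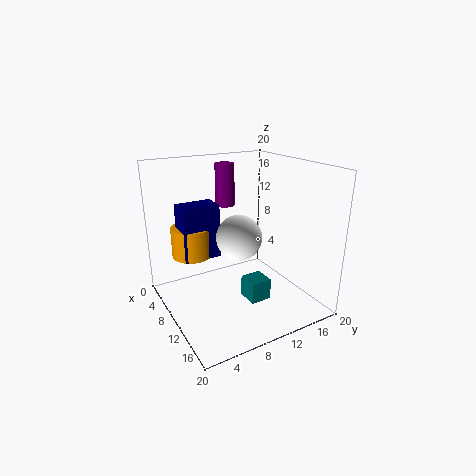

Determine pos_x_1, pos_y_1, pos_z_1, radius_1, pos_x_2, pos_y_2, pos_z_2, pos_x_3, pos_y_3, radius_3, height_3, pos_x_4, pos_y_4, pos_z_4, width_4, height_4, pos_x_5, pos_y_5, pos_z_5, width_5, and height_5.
pos_x_1 = 4; pos_y_1 = 5.5; pos_z_1 = 6; radius_1 = 3; pos_x_2 = 12; pos_y_2 = 9; pos_z_2 = 11; pos_x_3 = 2.5; pos_y_3 = 12; radius_3 = 1.5; height_3 = 6.5; pos_x_4 = 11; pos_y_4 = 10; pos_z_4 = 1.5; width_4 = 3; height_4 = 3; pos_x_5 = 3; pos_y_5 = 3.5; pos_z_5 = 6; width_5 = 3.5; height_5 = 8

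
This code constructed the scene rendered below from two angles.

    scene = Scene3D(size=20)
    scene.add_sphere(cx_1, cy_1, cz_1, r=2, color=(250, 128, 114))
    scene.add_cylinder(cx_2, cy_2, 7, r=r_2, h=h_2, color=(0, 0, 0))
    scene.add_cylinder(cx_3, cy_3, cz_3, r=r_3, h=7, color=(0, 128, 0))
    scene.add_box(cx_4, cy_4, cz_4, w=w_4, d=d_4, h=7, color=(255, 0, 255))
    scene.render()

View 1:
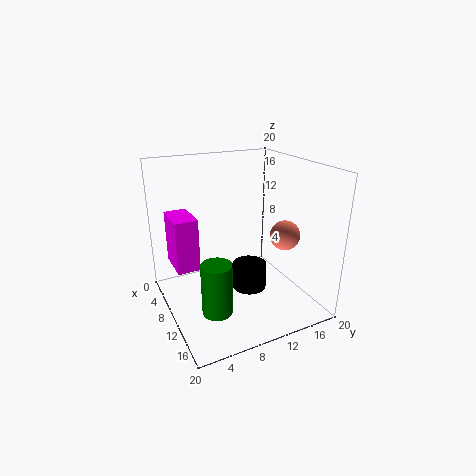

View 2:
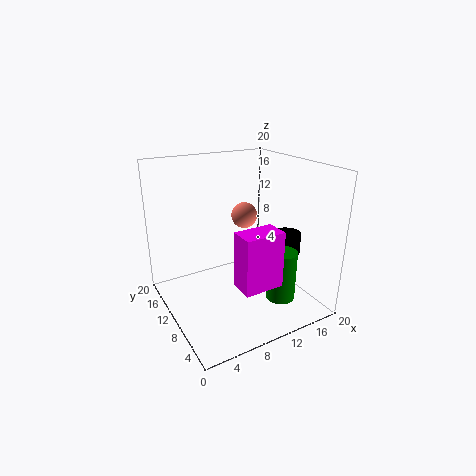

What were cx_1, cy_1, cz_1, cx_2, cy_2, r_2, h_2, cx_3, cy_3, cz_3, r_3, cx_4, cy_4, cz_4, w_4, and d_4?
cx_1 = 14
cy_1 = 15
cz_1 = 11
cx_2 = 17
cy_2 = 8
r_2 = 2
h_2 = 3
cx_3 = 14
cy_3 = 5
cz_3 = 2
r_3 = 2
cx_4 = 6
cy_4 = 1
cz_4 = 7
w_4 = 5
d_4 = 3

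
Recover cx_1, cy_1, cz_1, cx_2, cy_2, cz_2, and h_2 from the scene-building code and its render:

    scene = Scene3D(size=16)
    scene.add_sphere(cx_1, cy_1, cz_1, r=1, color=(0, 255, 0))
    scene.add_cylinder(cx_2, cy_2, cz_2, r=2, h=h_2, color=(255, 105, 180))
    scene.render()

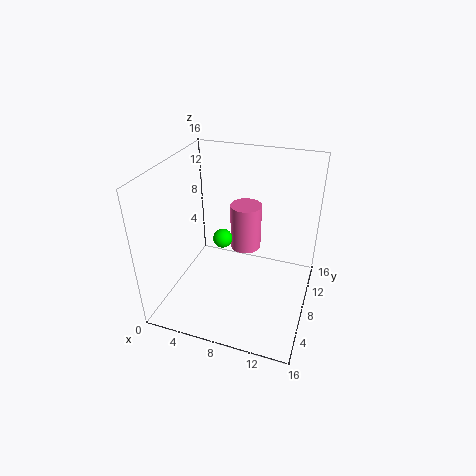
cx_1 = 7, cy_1 = 6, cz_1 = 9, cx_2 = 7, cy_2 = 14, cz_2 = 3, h_2 = 6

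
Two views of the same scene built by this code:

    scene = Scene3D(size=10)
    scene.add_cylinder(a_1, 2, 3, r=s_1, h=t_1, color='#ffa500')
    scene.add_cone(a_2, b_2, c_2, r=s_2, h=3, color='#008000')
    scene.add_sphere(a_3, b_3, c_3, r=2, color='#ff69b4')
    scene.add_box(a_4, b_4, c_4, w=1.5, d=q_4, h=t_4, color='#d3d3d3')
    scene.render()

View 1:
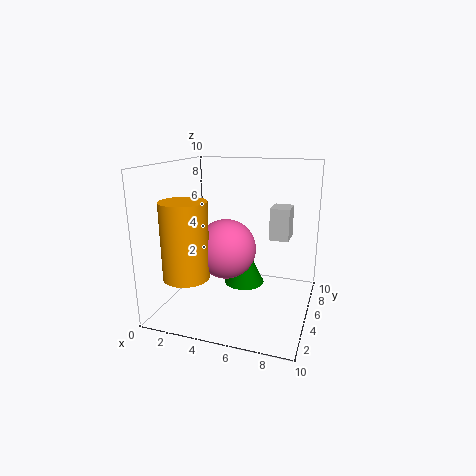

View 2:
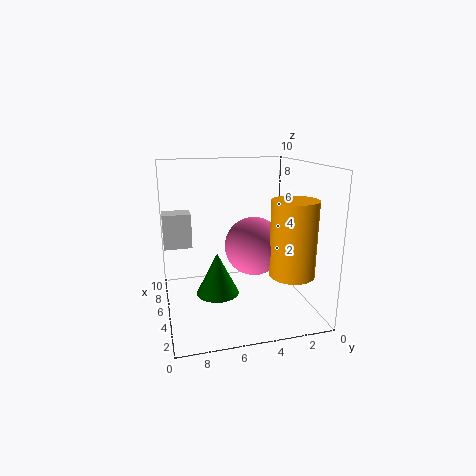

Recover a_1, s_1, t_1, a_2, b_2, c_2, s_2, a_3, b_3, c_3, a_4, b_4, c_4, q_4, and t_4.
a_1 = 2.5; s_1 = 1.5; t_1 = 5; a_2 = 5; b_2 = 6.5; c_2 = 1; s_2 = 1.5; a_3 = 4.5; b_3 = 4; c_3 = 4.5; a_4 = 6.5; b_4 = 8; c_4 = 4; q_4 = 2; t_4 = 2.5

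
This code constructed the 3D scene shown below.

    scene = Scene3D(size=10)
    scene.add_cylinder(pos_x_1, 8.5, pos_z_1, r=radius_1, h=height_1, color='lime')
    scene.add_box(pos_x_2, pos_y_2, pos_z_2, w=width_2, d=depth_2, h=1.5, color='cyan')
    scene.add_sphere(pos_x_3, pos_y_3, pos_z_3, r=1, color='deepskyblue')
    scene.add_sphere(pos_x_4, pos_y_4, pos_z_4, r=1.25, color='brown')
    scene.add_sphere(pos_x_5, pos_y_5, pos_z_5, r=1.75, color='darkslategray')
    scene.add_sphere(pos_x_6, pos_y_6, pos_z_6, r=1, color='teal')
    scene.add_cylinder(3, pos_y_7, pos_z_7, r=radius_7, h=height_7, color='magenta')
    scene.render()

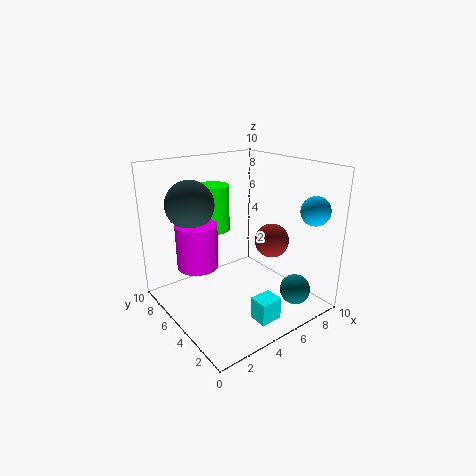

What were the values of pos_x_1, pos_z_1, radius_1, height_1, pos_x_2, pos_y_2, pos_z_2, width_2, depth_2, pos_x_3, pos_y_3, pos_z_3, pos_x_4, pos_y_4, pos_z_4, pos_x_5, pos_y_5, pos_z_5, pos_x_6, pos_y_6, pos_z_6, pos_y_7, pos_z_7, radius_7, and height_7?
pos_x_1 = 5.25; pos_z_1 = 4.5; radius_1 = 1.25; height_1 = 3.5; pos_x_2 = 4; pos_y_2 = 1; pos_z_2 = 0.5; width_2 = 1.5; depth_2 = 1.25; pos_x_3 = 9; pos_y_3 = 1.75; pos_z_3 = 7; pos_x_4 = 7.75; pos_y_4 = 4.5; pos_z_4 = 4.25; pos_x_5 = 3; pos_y_5 = 8; pos_z_5 = 7; pos_x_6 = 7; pos_y_6 = 1.25; pos_z_6 = 2; pos_y_7 = 7.25; pos_z_7 = 2.5; radius_7 = 1.5; height_7 = 3.25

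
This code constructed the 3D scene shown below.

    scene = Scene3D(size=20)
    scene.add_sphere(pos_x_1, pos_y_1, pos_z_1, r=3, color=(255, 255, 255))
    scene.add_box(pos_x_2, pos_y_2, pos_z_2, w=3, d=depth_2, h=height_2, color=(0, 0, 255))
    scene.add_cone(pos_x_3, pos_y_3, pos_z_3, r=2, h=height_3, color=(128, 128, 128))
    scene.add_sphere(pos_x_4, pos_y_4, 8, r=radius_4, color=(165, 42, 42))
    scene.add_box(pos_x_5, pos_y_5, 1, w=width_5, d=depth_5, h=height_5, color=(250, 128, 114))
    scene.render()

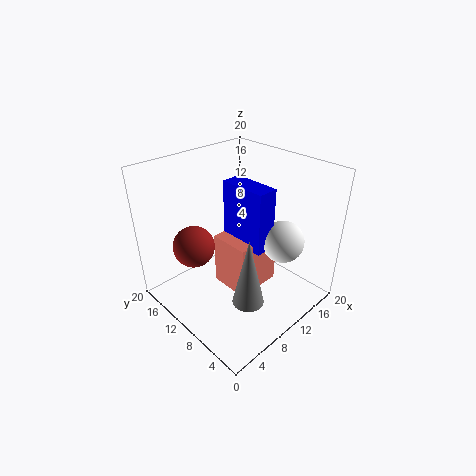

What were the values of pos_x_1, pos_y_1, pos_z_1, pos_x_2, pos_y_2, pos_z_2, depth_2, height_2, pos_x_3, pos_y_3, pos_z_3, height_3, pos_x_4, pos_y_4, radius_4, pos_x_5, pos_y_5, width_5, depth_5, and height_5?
pos_x_1 = 15
pos_y_1 = 6
pos_z_1 = 9
pos_x_2 = 11
pos_y_2 = 7
pos_z_2 = 8
depth_2 = 7
height_2 = 9
pos_x_3 = 6
pos_y_3 = 4
pos_z_3 = 5
height_3 = 9
pos_x_4 = 6
pos_y_4 = 15
radius_4 = 3
pos_x_5 = 9
pos_y_5 = 8
width_5 = 7
depth_5 = 6
height_5 = 8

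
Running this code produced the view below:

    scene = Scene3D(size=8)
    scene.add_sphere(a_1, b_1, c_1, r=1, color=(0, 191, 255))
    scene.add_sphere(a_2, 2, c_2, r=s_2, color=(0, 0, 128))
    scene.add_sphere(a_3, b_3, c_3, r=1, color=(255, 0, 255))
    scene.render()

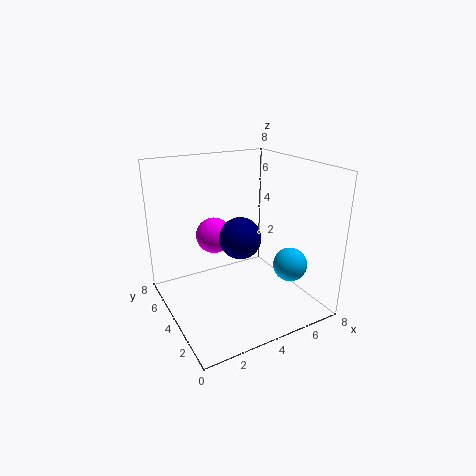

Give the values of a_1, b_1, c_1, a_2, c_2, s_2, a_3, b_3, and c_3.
a_1 = 7, b_1 = 3, c_1 = 2, a_2 = 3, c_2 = 5, s_2 = 1, a_3 = 3, b_3 = 5, c_3 = 4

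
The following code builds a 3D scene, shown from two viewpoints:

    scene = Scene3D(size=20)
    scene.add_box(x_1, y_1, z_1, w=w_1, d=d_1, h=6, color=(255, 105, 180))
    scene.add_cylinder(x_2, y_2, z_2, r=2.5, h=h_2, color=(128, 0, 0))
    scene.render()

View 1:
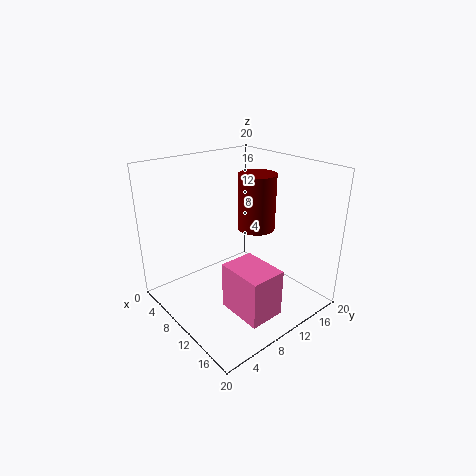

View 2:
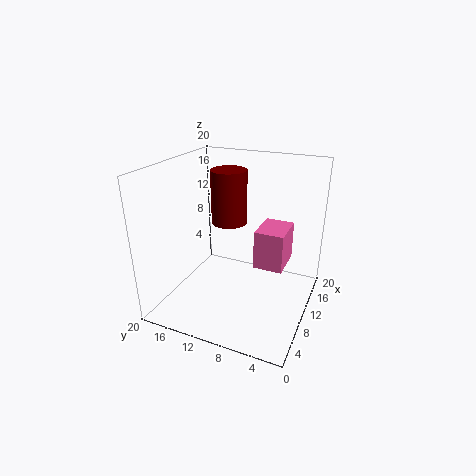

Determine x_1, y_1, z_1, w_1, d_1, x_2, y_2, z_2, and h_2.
x_1 = 13.5; y_1 = 4.5; z_1 = 3.5; w_1 = 6; d_1 = 4.5; x_2 = 11.5; y_2 = 12; z_2 = 11.5; h_2 = 7.5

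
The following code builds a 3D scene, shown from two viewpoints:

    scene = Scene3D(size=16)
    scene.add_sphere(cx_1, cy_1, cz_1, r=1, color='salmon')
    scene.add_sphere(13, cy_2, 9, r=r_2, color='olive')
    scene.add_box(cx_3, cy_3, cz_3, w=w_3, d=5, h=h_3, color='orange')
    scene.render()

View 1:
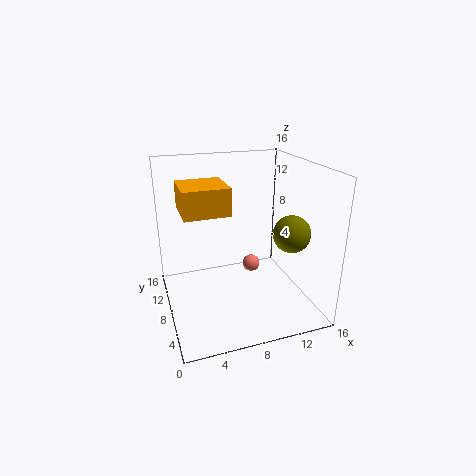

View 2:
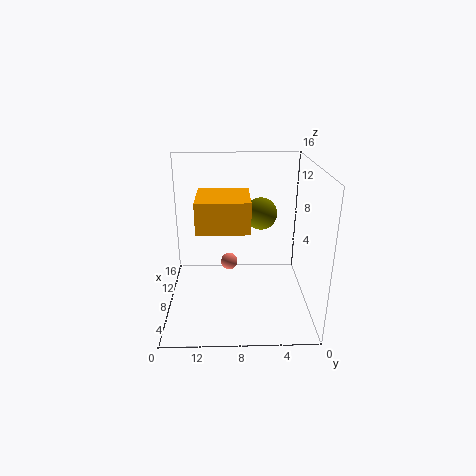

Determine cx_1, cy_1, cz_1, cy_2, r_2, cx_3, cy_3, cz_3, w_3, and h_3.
cx_1 = 10; cy_1 = 9; cz_1 = 4; cy_2 = 5; r_2 = 2; cx_3 = 2; cy_3 = 7; cz_3 = 11; w_3 = 5; h_3 = 3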